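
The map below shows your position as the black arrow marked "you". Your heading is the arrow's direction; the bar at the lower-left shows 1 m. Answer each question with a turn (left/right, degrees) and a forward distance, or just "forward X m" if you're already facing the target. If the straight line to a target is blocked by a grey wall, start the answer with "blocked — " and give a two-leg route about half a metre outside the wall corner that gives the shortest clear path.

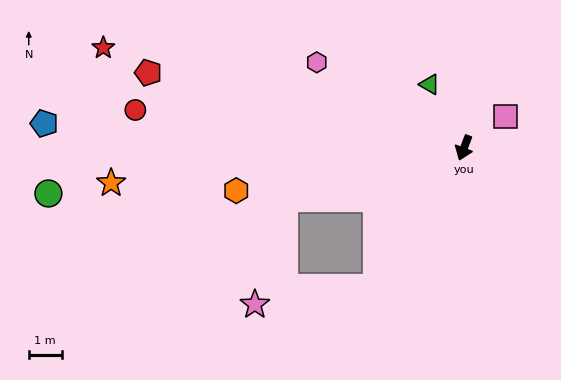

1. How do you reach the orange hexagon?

turn right 59°, forward 7.1 m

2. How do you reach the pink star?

blocked — turn right 11°, forward 5.0 m, then turn right 50°, forward 3.8 m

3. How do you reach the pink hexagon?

turn right 99°, forward 5.2 m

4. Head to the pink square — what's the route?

turn left 148°, forward 1.6 m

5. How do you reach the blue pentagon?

turn right 72°, forward 12.8 m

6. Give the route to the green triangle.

turn right 131°, forward 2.2 m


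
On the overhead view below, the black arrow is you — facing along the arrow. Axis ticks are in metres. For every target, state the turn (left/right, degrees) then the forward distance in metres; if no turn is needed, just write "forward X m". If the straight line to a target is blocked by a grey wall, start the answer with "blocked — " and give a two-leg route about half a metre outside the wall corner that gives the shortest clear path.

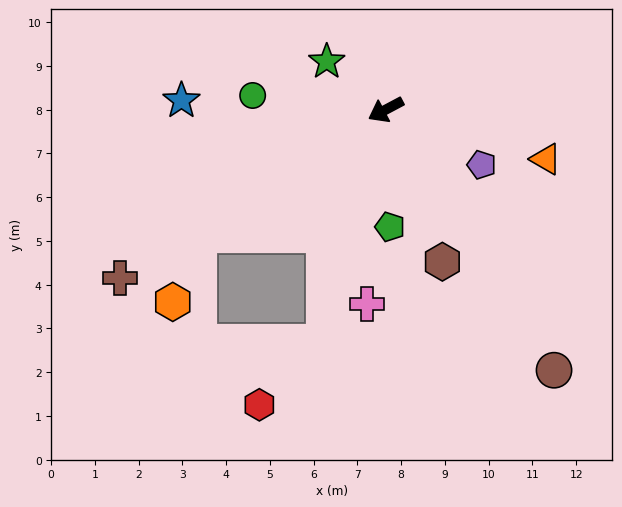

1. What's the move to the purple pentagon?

turn left 122°, forward 2.5 m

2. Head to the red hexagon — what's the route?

blocked — turn left 47°, forward 5.5 m, then turn right 31°, forward 2.1 m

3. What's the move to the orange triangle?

turn left 135°, forward 3.8 m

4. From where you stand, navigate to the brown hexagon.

turn left 82°, forward 3.7 m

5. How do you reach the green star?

turn right 67°, forward 1.7 m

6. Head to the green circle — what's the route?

turn right 34°, forward 3.1 m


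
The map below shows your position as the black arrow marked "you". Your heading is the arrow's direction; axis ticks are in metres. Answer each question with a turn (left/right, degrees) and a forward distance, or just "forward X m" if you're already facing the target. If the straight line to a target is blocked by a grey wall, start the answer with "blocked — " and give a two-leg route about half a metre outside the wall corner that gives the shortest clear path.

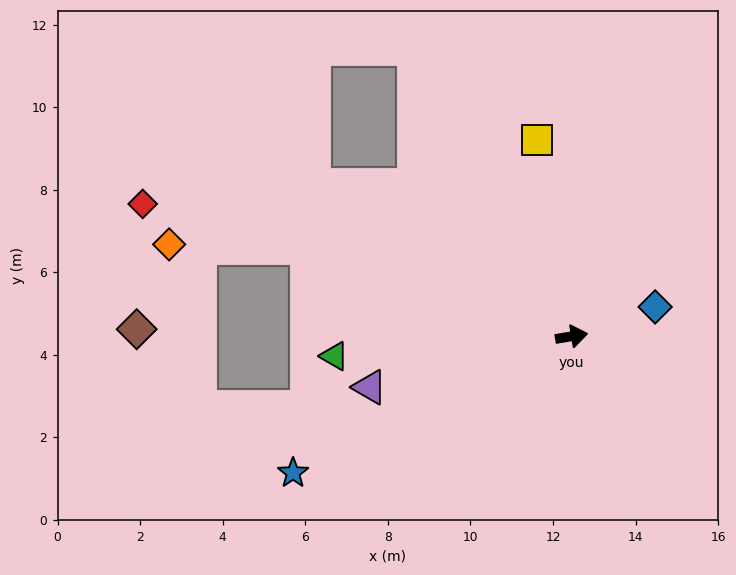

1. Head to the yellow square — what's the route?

turn left 90°, forward 4.8 m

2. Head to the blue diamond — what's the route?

turn left 10°, forward 2.1 m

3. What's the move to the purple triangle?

turn right 175°, forward 5.0 m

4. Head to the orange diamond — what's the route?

blocked — turn left 152°, forward 6.8 m, then turn left 17°, forward 3.4 m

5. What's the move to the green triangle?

turn left 175°, forward 5.8 m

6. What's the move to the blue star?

turn right 163°, forward 7.5 m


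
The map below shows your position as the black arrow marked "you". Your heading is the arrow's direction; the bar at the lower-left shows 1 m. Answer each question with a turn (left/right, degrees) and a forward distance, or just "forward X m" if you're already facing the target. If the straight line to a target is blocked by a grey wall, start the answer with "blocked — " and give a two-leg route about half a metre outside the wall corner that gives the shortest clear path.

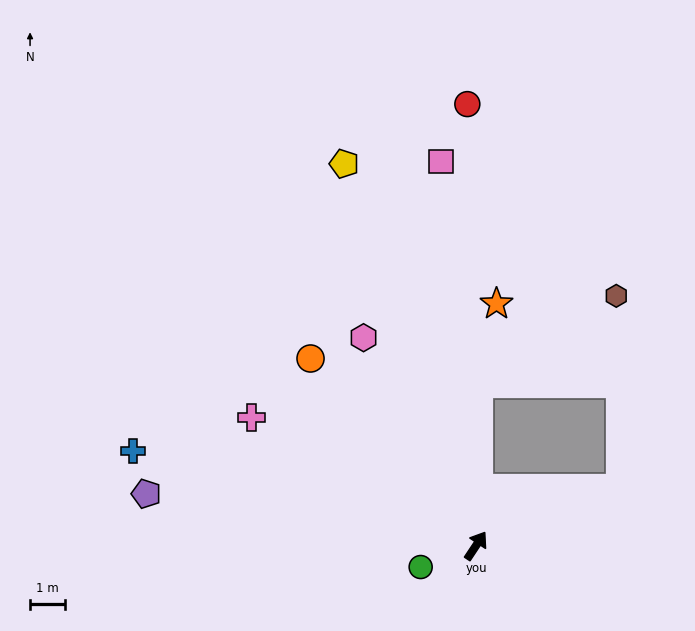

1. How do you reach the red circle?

turn left 35°, forward 12.8 m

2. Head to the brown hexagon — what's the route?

blocked — turn left 33°, forward 4.7 m, then turn right 57°, forward 4.7 m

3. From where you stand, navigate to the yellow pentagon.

turn left 53°, forward 11.7 m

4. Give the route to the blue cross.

turn left 108°, forward 10.3 m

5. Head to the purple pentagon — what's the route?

turn left 115°, forward 9.7 m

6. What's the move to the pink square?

turn left 39°, forward 11.2 m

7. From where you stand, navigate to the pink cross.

turn left 94°, forward 7.5 m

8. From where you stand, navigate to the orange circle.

turn left 75°, forward 7.2 m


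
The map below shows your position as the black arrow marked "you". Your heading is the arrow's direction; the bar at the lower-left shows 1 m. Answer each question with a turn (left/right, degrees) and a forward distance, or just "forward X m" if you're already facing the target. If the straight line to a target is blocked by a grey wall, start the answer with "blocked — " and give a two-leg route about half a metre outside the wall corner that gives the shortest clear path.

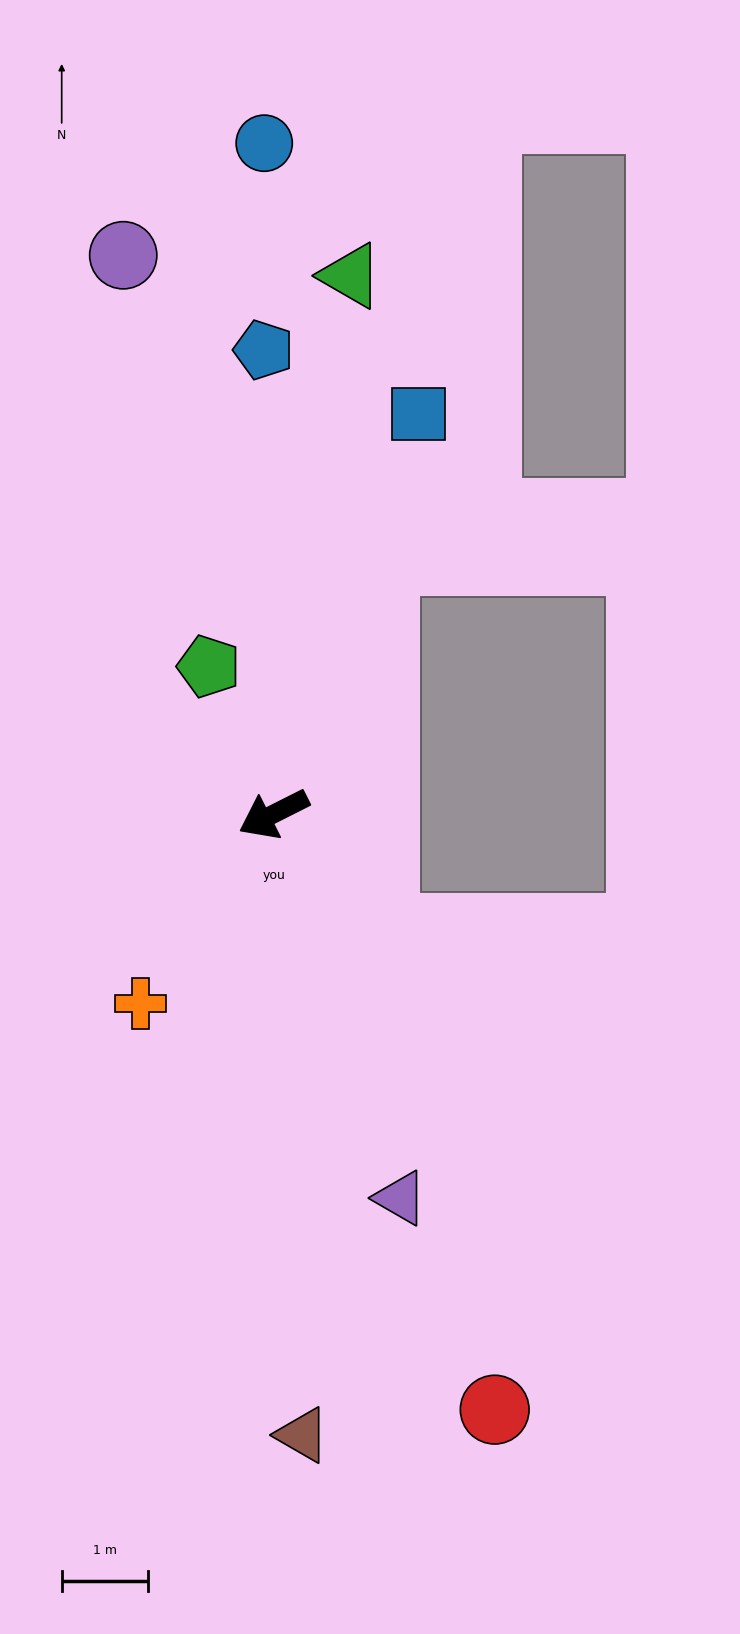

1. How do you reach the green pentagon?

turn right 93°, forward 1.9 m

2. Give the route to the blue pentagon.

turn right 116°, forward 5.4 m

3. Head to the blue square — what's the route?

turn right 137°, forward 4.9 m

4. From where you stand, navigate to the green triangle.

turn right 125°, forward 6.3 m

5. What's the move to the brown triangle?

turn left 66°, forward 7.2 m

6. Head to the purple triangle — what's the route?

turn left 82°, forward 4.7 m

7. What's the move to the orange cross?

turn left 28°, forward 2.7 m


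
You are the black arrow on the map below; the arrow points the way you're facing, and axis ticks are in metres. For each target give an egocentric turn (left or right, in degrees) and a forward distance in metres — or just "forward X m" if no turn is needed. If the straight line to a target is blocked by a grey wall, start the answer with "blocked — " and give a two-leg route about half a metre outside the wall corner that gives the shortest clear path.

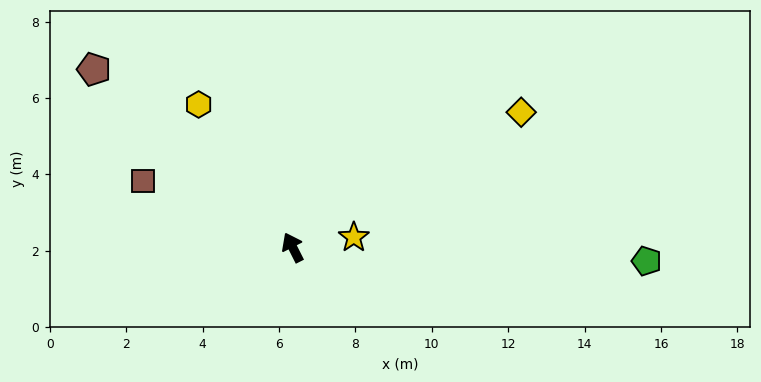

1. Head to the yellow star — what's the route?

turn right 107°, forward 1.6 m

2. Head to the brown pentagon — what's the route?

turn left 21°, forward 7.0 m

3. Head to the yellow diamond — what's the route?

turn right 86°, forward 6.9 m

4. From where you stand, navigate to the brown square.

turn left 39°, forward 4.3 m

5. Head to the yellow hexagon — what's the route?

turn left 7°, forward 4.5 m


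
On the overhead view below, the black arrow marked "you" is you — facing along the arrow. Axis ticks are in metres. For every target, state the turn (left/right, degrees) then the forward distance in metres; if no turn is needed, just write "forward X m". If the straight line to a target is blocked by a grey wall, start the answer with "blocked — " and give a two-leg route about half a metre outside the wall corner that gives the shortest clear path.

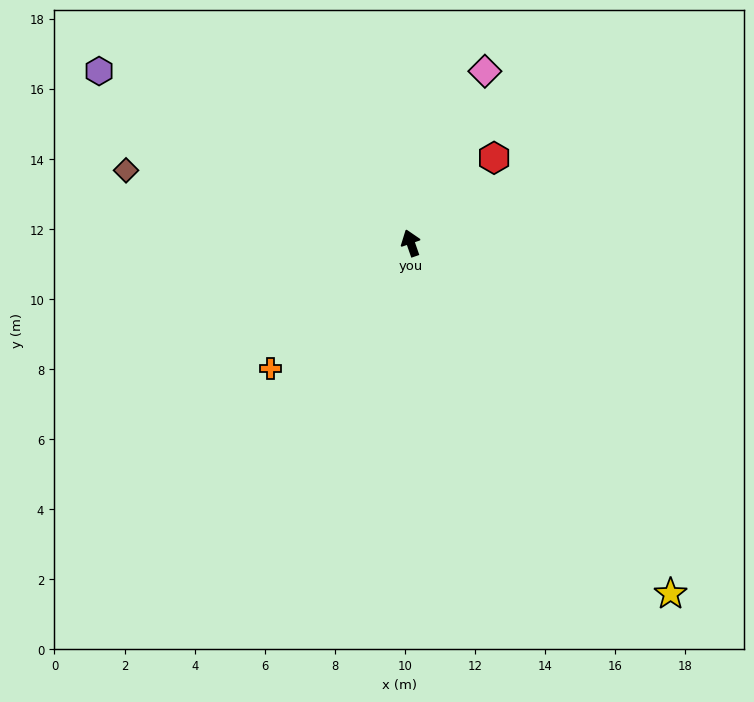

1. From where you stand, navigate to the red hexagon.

turn right 64°, forward 3.4 m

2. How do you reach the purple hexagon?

turn left 42°, forward 10.2 m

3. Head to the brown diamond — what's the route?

turn left 57°, forward 8.4 m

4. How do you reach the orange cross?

turn left 113°, forward 5.4 m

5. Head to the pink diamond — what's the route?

turn right 42°, forward 5.3 m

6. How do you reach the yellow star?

turn right 163°, forward 12.5 m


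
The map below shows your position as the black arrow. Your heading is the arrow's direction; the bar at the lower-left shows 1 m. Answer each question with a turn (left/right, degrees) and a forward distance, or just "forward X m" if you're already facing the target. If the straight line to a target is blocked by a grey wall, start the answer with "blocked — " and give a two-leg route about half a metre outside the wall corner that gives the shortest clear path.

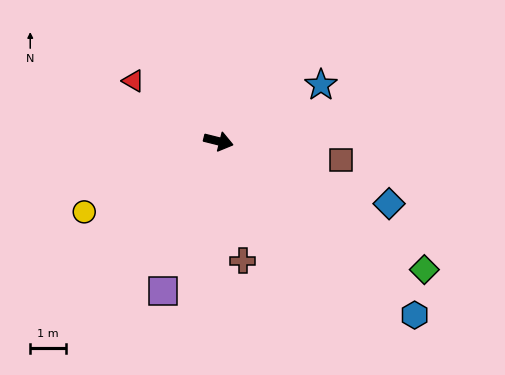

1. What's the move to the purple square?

turn right 96°, forward 4.5 m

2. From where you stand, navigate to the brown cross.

turn right 64°, forward 3.5 m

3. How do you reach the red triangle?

turn left 159°, forward 3.0 m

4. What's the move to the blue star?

turn left 43°, forward 3.3 m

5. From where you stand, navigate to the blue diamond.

turn right 6°, forward 5.1 m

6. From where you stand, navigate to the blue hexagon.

turn right 28°, forward 7.4 m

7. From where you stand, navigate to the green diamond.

turn right 18°, forward 6.9 m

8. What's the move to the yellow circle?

turn right 138°, forward 4.3 m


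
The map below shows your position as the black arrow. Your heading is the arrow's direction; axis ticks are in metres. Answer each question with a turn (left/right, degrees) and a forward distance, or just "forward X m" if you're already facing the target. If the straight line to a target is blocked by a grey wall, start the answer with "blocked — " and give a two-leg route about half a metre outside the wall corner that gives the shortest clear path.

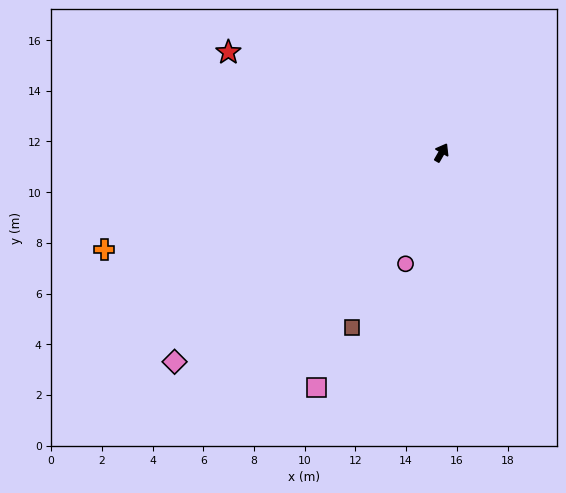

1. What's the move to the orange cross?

turn left 136°, forward 13.8 m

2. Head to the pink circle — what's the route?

turn right 168°, forward 4.6 m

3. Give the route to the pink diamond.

turn left 158°, forward 13.4 m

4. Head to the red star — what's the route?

turn left 95°, forward 9.3 m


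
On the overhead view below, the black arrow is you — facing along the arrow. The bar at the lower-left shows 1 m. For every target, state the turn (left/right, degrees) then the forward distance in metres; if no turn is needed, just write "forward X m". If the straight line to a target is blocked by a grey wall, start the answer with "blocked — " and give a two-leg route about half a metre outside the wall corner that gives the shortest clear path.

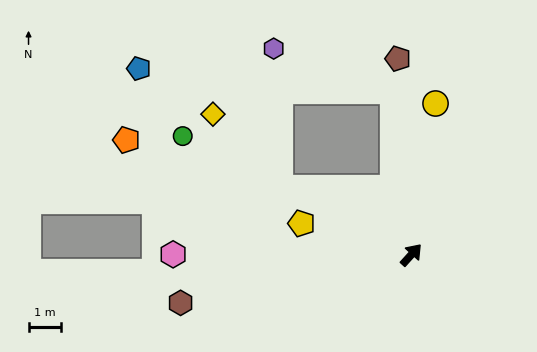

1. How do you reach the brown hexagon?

turn left 144°, forward 7.3 m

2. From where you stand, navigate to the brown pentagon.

turn left 46°, forward 6.1 m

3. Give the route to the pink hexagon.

turn left 132°, forward 7.3 m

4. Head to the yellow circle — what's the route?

turn left 33°, forward 4.7 m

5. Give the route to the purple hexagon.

blocked — turn left 106°, forward 4.6 m, then turn right 62°, forward 4.3 m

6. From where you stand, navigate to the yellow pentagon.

turn left 116°, forward 3.5 m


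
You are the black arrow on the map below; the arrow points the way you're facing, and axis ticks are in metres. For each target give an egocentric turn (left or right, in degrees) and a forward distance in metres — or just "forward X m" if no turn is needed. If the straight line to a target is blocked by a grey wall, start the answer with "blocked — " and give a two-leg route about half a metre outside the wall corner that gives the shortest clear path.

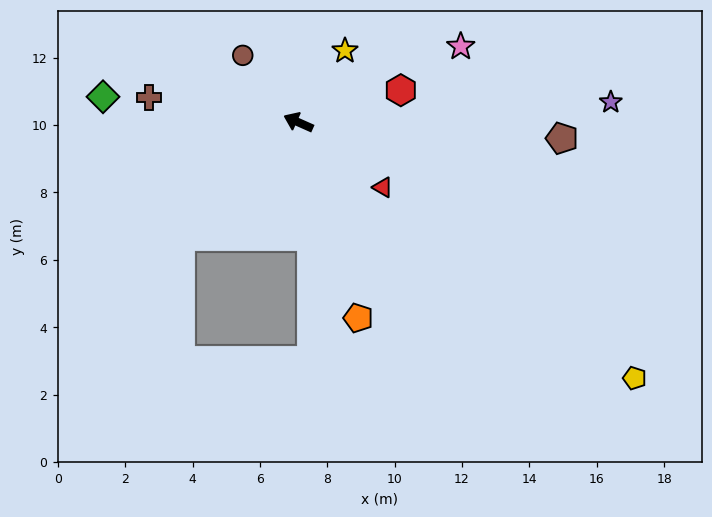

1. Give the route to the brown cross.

turn left 15°, forward 4.5 m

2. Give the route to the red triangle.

turn left 166°, forward 3.2 m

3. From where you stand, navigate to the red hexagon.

turn right 139°, forward 3.2 m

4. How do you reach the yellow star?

turn right 99°, forward 2.5 m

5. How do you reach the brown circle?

turn right 26°, forward 2.6 m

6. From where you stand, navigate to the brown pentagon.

turn right 160°, forward 7.8 m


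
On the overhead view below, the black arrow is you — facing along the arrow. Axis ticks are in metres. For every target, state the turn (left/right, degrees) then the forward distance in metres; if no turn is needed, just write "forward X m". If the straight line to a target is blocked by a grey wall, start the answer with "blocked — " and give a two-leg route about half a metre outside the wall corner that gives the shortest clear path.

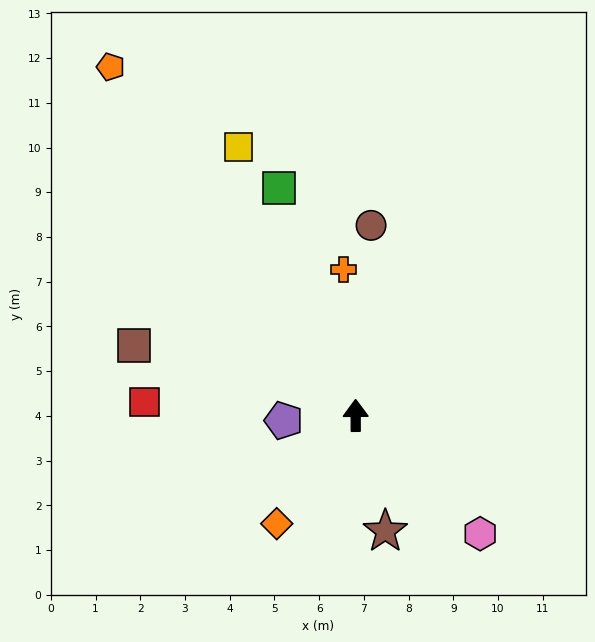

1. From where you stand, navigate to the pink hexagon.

turn right 134°, forward 3.8 m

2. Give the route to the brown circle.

turn right 5°, forward 4.3 m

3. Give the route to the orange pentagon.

turn left 35°, forward 9.5 m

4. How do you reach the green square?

turn left 18°, forward 5.4 m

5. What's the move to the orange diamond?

turn left 144°, forward 3.0 m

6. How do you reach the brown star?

turn right 166°, forward 2.7 m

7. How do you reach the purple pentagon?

turn left 94°, forward 1.6 m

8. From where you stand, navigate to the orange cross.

turn left 4°, forward 3.3 m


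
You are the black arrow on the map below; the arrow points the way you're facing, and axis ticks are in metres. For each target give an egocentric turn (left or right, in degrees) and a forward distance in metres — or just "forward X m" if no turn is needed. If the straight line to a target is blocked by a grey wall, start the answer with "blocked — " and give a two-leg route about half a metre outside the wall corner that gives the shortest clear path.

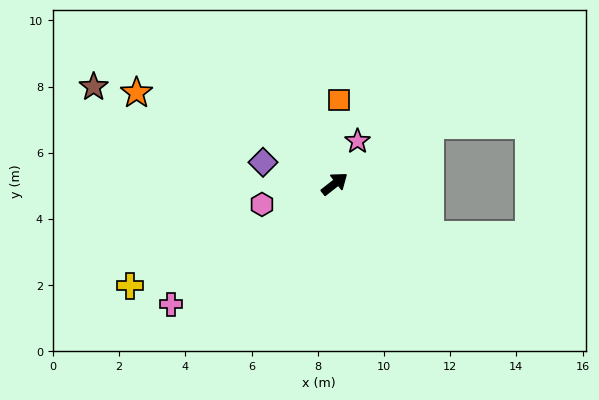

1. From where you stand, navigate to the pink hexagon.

turn left 158°, forward 2.3 m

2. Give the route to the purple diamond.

turn left 125°, forward 2.3 m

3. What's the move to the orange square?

turn left 49°, forward 2.5 m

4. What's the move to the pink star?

turn left 24°, forward 1.5 m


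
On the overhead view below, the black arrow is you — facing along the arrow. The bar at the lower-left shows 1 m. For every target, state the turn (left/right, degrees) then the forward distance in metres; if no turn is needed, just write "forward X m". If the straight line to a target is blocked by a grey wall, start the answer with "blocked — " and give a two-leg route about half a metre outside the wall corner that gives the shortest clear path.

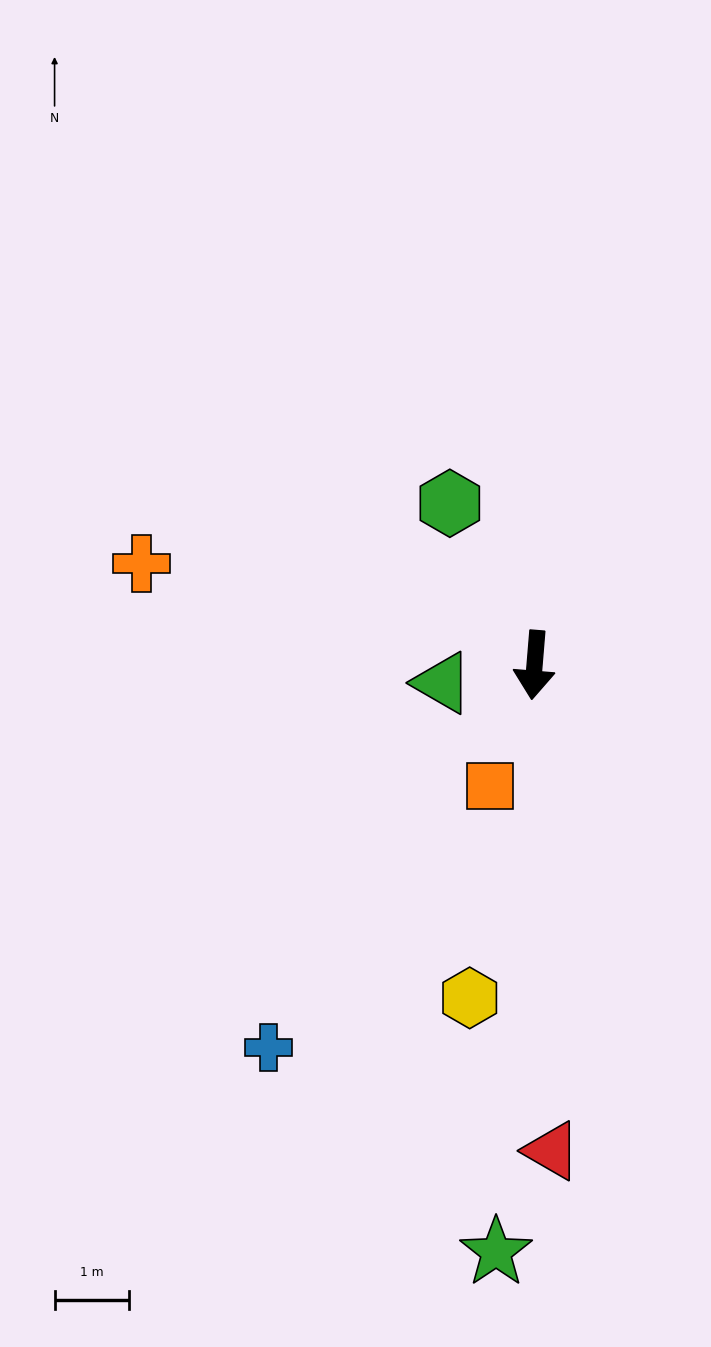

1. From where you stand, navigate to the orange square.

turn right 15°, forward 1.7 m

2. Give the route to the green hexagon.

turn right 148°, forward 2.4 m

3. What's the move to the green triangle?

turn right 74°, forward 1.3 m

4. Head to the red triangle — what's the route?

turn left 7°, forward 6.5 m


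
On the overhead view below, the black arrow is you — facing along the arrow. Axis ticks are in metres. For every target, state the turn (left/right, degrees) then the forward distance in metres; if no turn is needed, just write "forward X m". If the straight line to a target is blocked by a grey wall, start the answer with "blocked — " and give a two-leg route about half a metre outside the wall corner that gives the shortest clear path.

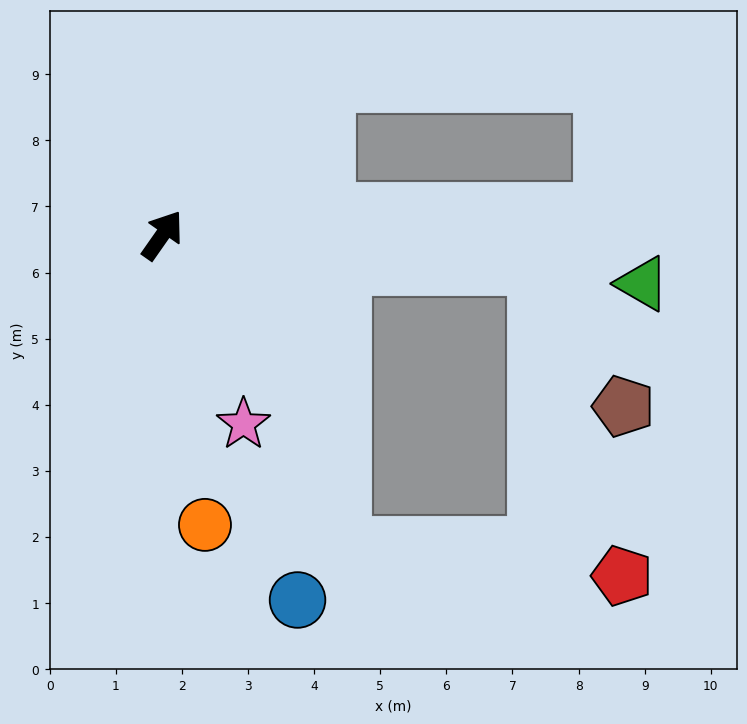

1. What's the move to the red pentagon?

blocked — turn right 60°, forward 5.7 m, then turn right 69°, forward 4.8 m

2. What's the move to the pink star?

turn right 122°, forward 3.1 m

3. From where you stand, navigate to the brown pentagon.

blocked — turn right 60°, forward 5.7 m, then turn right 53°, forward 2.5 m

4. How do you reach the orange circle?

turn right 137°, forward 4.4 m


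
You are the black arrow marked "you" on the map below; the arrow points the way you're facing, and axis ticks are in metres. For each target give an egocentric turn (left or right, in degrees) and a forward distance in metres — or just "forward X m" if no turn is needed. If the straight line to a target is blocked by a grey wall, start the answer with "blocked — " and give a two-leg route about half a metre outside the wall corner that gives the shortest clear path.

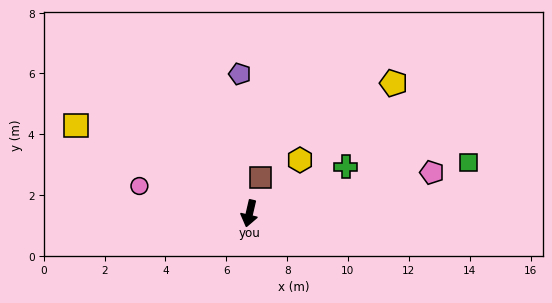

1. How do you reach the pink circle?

turn right 91°, forward 3.7 m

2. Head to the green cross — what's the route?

turn left 129°, forward 3.5 m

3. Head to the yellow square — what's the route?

turn right 104°, forward 6.4 m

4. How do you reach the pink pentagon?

turn left 116°, forward 6.1 m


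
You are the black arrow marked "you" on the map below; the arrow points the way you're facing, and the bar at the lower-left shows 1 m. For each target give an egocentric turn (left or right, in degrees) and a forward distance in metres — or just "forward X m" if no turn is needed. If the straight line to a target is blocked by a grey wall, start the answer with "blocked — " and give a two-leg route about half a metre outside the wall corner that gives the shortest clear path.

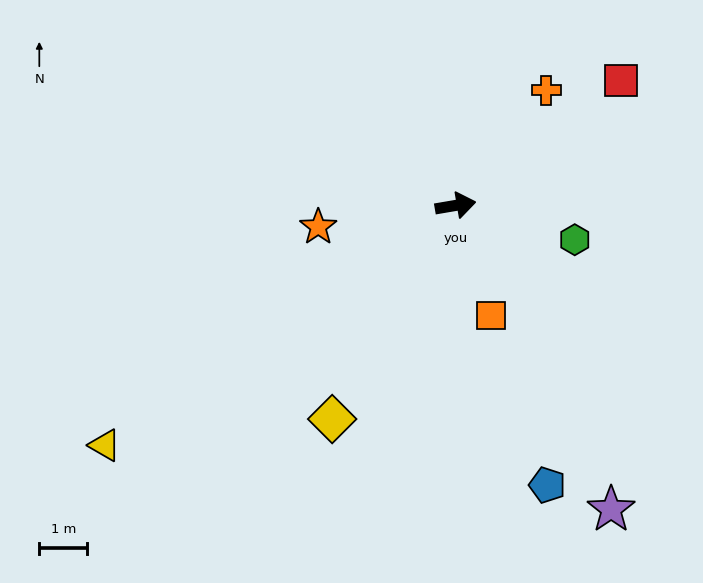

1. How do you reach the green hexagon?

turn right 26°, forward 2.6 m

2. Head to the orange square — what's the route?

turn right 82°, forward 2.4 m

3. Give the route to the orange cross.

turn left 42°, forward 3.0 m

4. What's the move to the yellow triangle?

turn right 155°, forward 8.8 m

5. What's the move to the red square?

turn left 27°, forward 4.3 m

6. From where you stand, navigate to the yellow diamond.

turn right 130°, forward 5.1 m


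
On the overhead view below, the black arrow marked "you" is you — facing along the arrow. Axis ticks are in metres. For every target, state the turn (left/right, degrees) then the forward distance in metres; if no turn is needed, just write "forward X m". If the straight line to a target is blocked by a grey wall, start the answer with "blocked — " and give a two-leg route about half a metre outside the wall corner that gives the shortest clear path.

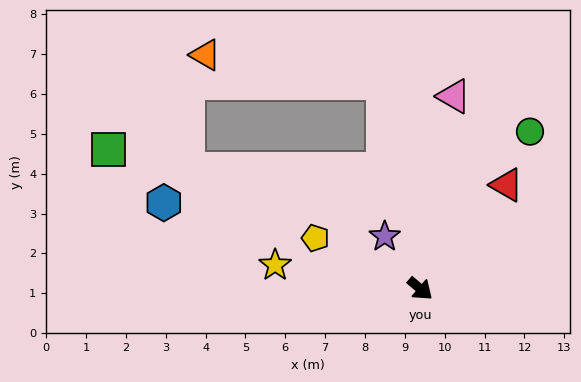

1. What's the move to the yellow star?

turn right 149°, forward 3.7 m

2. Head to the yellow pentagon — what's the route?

turn right 165°, forward 2.9 m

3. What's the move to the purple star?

turn left 165°, forward 1.6 m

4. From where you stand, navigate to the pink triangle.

turn left 121°, forward 4.9 m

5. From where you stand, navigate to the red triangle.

turn left 91°, forward 3.4 m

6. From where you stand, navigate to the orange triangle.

blocked — turn left 141°, forward 5.3 m, then turn left 70°, forward 4.5 m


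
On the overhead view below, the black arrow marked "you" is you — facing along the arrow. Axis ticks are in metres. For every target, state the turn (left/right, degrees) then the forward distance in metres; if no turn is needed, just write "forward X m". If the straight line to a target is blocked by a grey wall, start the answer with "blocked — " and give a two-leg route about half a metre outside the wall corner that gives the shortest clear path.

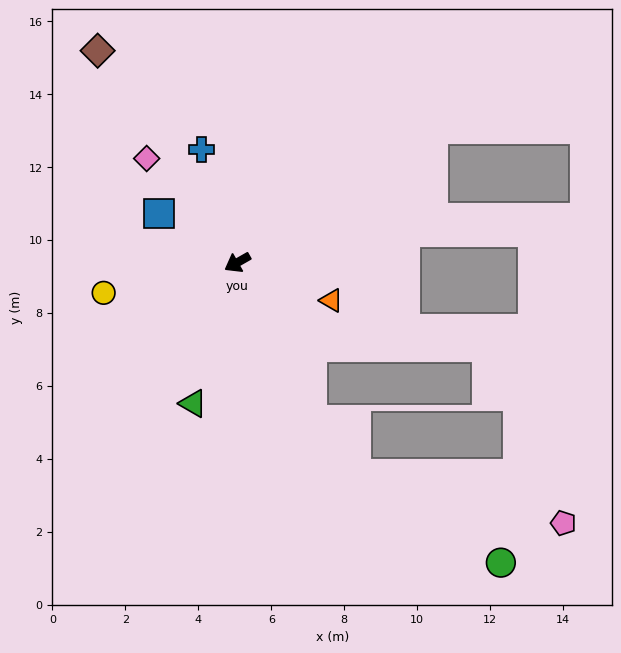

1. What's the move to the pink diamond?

turn right 79°, forward 3.8 m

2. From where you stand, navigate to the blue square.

turn right 62°, forward 2.5 m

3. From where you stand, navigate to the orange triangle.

turn left 128°, forward 2.8 m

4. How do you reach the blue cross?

turn right 102°, forward 3.3 m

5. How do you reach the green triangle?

turn left 43°, forward 4.1 m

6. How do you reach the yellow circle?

turn right 17°, forward 3.8 m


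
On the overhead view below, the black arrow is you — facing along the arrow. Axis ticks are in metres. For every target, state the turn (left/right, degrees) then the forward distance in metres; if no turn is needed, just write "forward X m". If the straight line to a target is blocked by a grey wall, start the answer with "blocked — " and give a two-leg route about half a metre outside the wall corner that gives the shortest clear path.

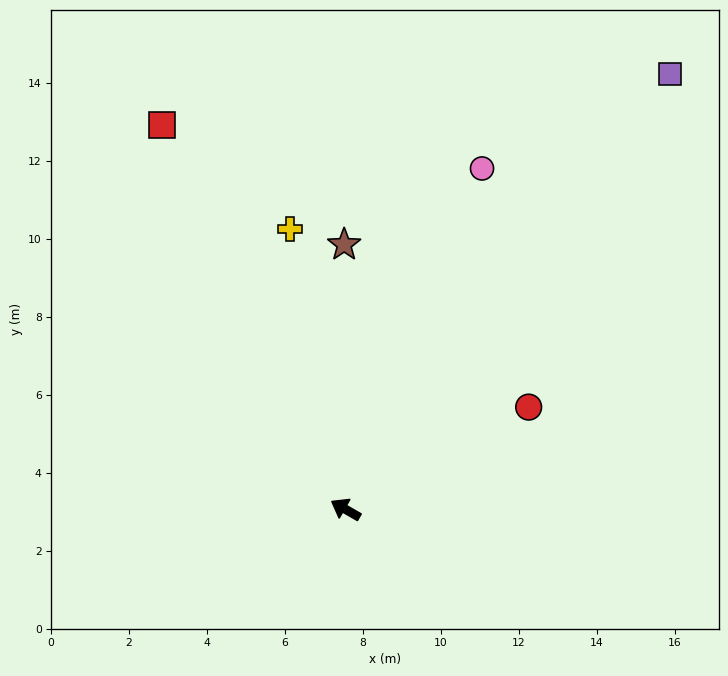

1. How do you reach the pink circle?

turn right 82°, forward 9.4 m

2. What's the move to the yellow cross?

turn right 49°, forward 7.3 m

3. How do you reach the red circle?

turn right 121°, forward 5.4 m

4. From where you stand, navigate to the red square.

turn right 35°, forward 10.9 m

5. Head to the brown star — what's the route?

turn right 60°, forward 6.8 m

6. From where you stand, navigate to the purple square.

turn right 97°, forward 13.9 m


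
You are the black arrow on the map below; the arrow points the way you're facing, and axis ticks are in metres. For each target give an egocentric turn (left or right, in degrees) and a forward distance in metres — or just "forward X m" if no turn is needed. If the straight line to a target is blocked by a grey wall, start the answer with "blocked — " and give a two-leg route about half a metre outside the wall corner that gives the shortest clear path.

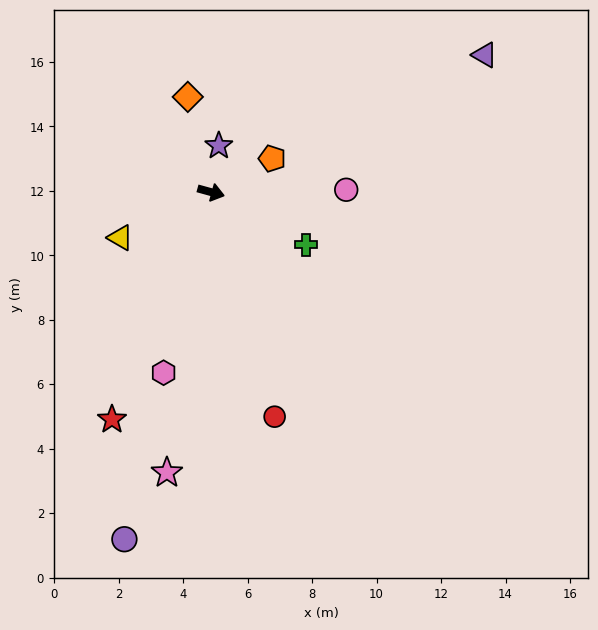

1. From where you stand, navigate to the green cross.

turn right 14°, forward 3.4 m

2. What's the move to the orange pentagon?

turn left 44°, forward 2.2 m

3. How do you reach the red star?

turn right 98°, forward 7.7 m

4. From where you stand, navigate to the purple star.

turn left 96°, forward 1.5 m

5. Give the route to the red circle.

turn right 59°, forward 7.2 m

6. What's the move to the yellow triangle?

turn right 138°, forward 3.2 m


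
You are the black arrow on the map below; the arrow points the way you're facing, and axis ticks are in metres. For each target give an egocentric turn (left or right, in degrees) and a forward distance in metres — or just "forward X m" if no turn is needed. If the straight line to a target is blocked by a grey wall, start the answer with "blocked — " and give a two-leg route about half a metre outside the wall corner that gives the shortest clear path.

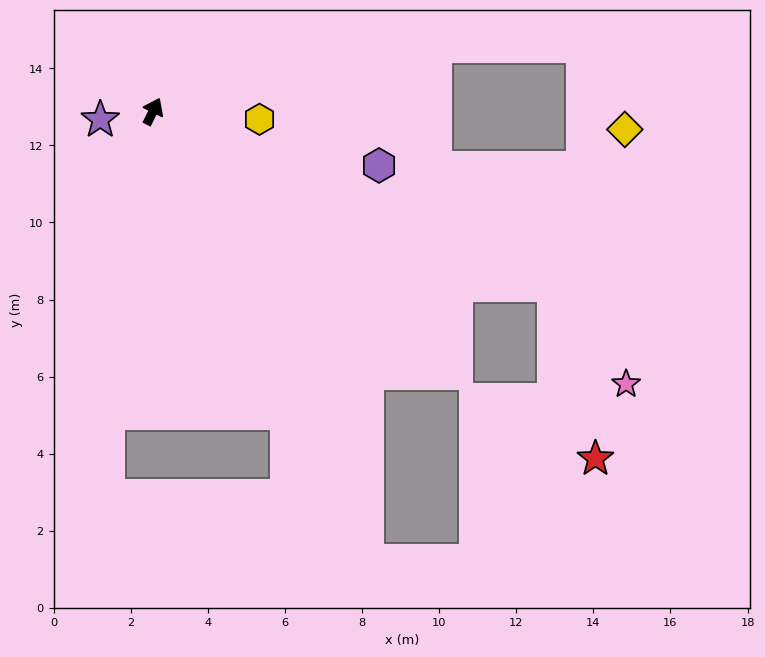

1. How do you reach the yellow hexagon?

turn right 68°, forward 2.8 m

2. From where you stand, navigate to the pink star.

blocked — turn right 87°, forward 11.3 m, then turn right 30°, forward 3.2 m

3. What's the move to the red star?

blocked — turn right 87°, forward 11.3 m, then turn right 53°, forward 4.6 m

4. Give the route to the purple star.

turn left 125°, forward 1.4 m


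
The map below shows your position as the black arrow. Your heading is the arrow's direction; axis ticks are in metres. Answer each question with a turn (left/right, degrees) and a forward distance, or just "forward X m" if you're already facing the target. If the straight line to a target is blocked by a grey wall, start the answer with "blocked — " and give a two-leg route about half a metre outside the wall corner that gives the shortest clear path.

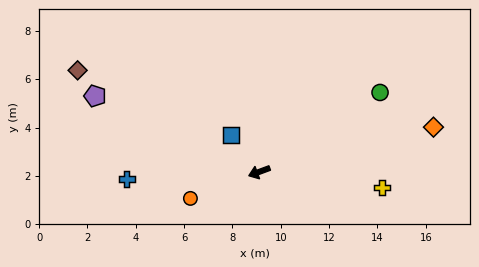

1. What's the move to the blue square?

turn right 73°, forward 1.9 m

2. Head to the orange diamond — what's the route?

turn left 174°, forward 7.4 m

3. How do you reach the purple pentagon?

turn right 45°, forward 7.5 m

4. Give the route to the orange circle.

forward 3.1 m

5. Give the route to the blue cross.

turn right 17°, forward 5.5 m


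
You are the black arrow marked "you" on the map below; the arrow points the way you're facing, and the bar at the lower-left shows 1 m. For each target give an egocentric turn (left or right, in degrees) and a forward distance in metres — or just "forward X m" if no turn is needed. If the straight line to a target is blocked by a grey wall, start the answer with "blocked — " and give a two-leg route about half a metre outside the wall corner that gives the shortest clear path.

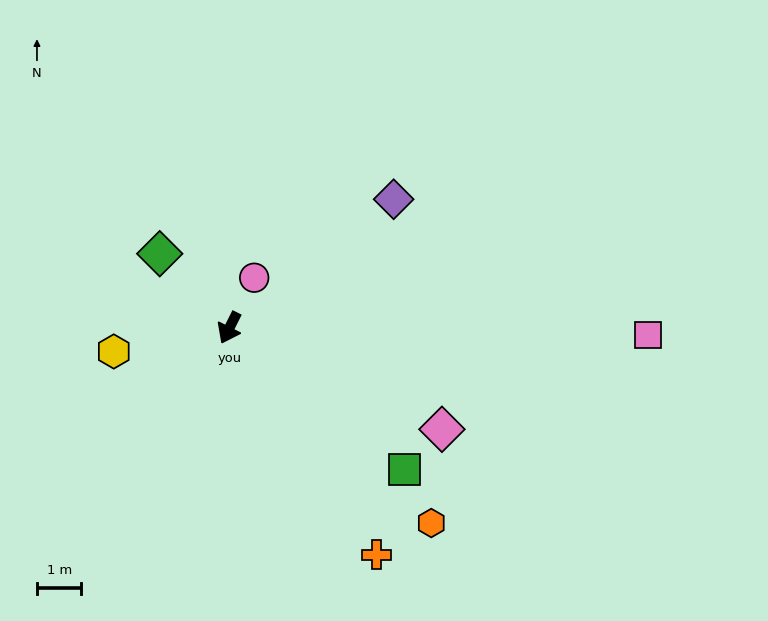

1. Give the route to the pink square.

turn left 116°, forward 9.4 m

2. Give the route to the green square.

turn left 78°, forward 5.1 m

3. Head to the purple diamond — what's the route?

turn left 155°, forward 4.7 m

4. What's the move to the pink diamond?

turn left 91°, forward 5.3 m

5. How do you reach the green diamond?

turn right 110°, forward 2.3 m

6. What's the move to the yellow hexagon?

turn right 52°, forward 2.7 m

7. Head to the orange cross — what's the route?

turn left 60°, forward 6.1 m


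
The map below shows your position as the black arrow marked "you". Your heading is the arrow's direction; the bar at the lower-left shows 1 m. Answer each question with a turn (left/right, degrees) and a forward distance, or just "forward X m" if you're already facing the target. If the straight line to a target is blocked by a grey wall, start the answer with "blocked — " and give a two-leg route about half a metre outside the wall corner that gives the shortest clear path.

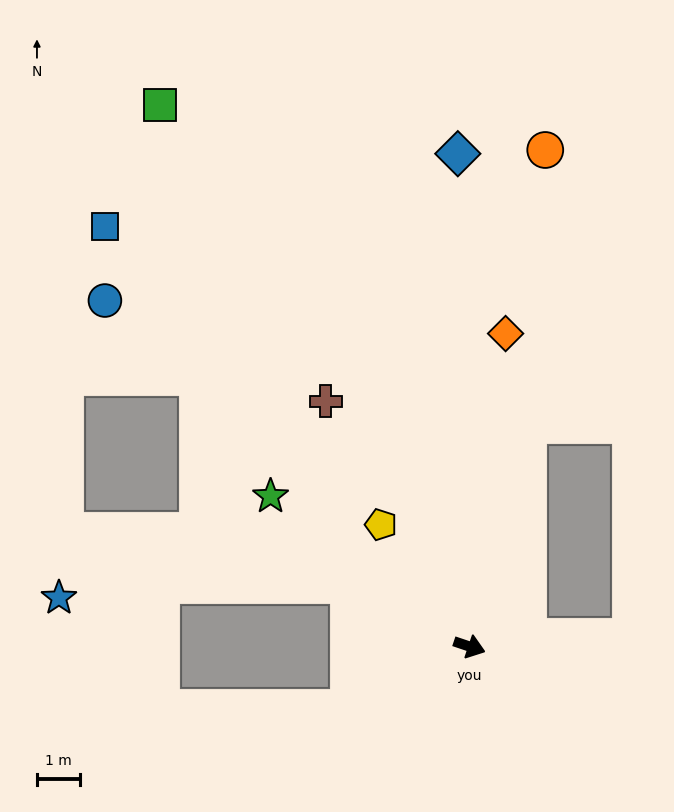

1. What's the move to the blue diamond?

turn left 110°, forward 11.4 m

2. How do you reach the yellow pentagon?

turn left 145°, forward 3.5 m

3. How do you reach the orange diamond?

turn left 102°, forward 7.3 m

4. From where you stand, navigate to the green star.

turn left 162°, forward 5.8 m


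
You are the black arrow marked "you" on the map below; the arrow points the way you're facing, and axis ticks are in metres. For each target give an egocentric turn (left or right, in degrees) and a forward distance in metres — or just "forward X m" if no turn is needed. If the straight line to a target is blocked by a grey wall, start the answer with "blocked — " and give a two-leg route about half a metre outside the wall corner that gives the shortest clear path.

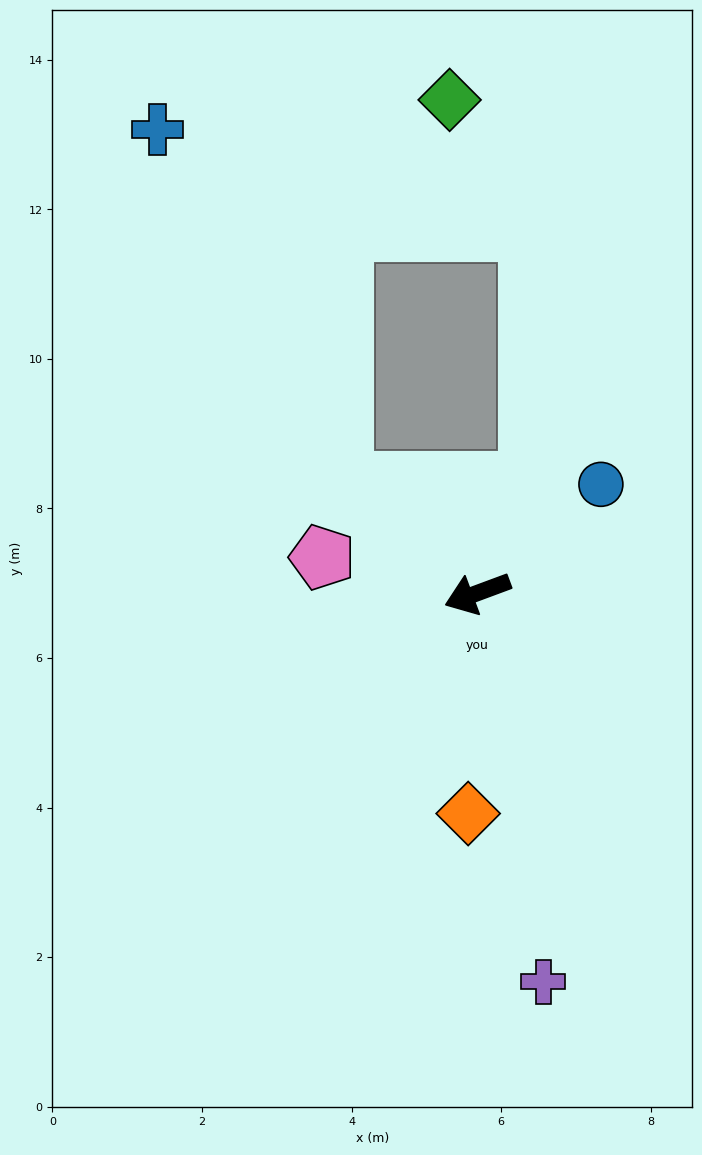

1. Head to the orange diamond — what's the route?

turn left 67°, forward 3.0 m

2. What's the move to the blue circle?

turn right 159°, forward 2.2 m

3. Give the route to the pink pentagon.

turn right 33°, forward 2.1 m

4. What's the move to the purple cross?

turn left 79°, forward 5.3 m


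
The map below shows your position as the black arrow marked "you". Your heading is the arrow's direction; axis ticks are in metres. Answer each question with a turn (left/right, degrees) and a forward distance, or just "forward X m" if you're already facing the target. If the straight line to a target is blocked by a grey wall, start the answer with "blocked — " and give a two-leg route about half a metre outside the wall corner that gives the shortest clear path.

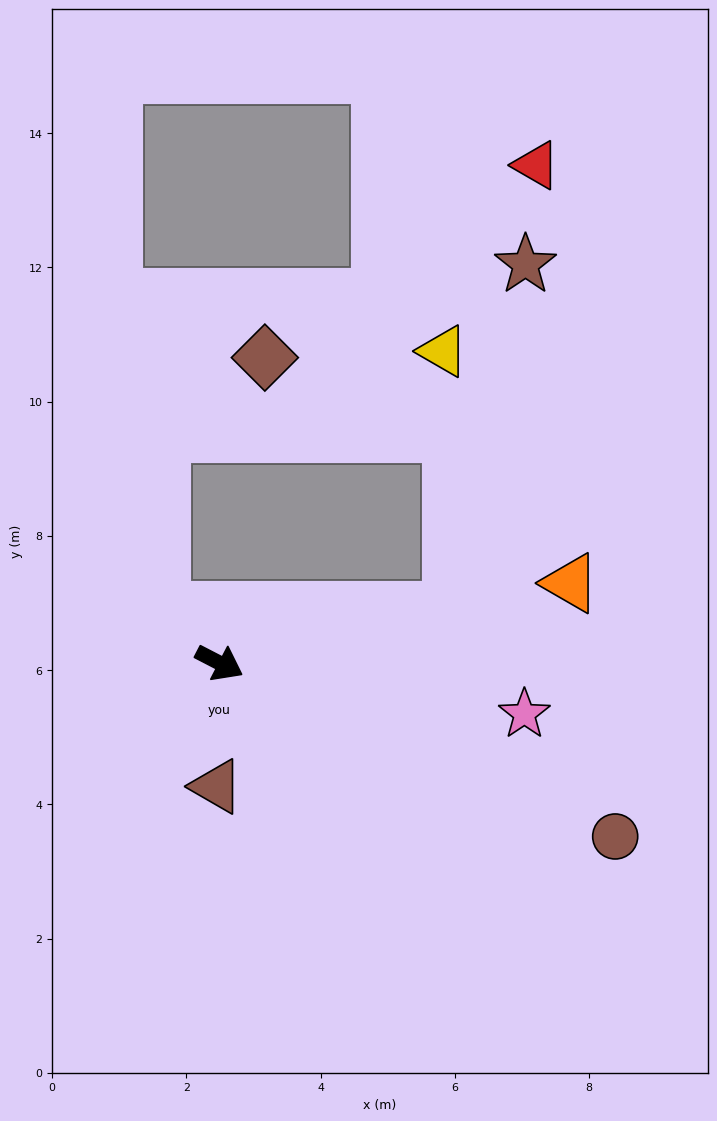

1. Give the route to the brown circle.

turn left 4°, forward 6.4 m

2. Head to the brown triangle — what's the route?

turn right 64°, forward 1.8 m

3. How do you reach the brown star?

blocked — turn left 40°, forward 3.5 m, then turn left 65°, forward 5.3 m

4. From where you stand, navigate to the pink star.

turn left 18°, forward 4.6 m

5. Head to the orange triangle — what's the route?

turn left 40°, forward 5.4 m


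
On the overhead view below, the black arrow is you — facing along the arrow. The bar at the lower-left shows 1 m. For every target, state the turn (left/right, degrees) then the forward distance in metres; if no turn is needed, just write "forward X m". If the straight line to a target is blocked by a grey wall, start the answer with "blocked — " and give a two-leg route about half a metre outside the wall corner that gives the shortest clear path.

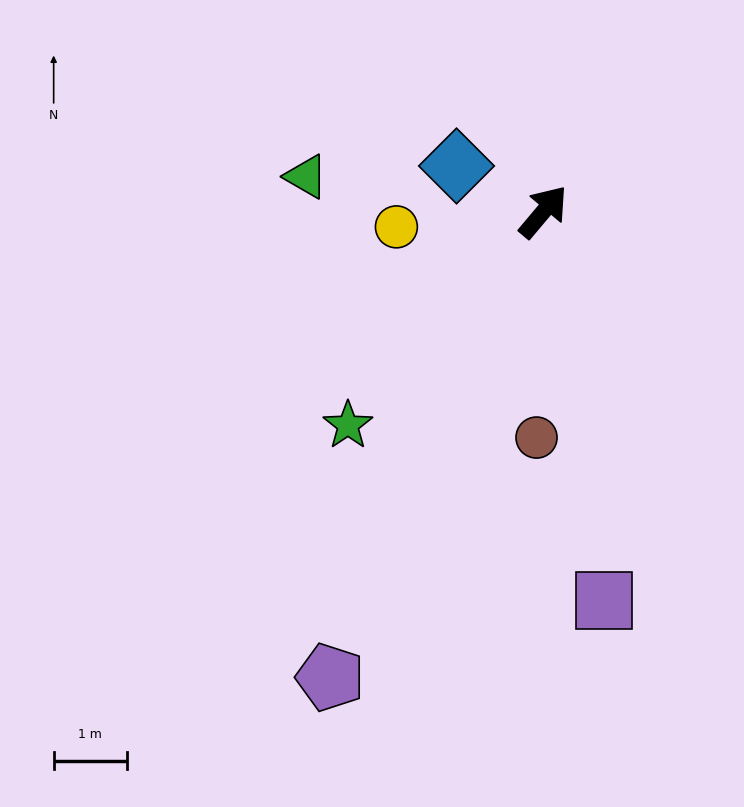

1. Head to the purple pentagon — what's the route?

turn right 164°, forward 7.0 m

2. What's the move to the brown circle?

turn right 142°, forward 3.1 m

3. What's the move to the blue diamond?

turn left 102°, forward 1.3 m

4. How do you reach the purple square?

turn right 131°, forward 5.4 m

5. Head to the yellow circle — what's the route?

turn left 136°, forward 2.0 m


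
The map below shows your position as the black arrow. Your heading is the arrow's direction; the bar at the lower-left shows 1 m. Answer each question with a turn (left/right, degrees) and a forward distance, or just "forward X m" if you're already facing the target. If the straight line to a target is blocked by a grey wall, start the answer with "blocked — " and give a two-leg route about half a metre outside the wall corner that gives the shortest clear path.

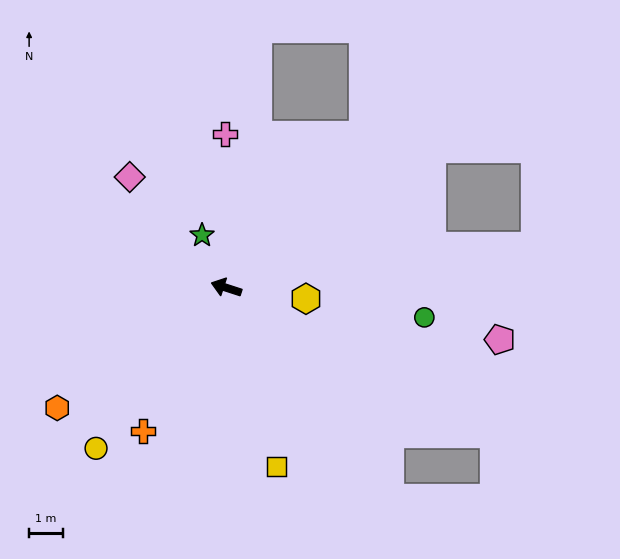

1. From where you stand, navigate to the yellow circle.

turn left 69°, forward 6.1 m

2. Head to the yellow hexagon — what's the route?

turn right 170°, forward 2.4 m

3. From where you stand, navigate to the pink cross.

turn right 72°, forward 4.6 m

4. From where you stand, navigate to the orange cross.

turn left 78°, forward 4.9 m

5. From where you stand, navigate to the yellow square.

turn left 124°, forward 5.5 m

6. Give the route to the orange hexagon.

turn left 53°, forward 6.1 m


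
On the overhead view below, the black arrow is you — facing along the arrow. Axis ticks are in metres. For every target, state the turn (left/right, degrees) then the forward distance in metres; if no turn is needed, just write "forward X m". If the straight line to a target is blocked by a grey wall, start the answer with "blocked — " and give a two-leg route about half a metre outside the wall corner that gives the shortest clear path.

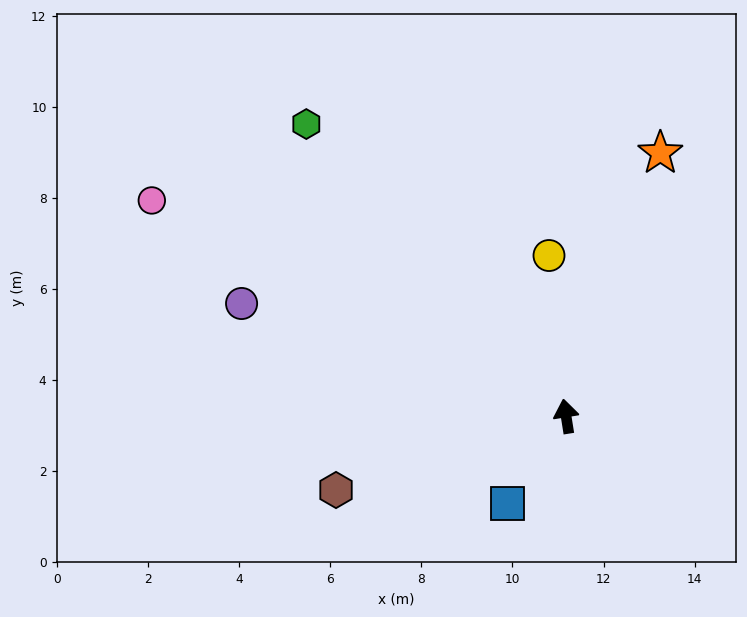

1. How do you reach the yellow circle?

turn right 3°, forward 3.5 m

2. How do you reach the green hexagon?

turn left 33°, forward 8.6 m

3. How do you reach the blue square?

turn left 137°, forward 2.3 m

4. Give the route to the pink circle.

turn left 53°, forward 10.3 m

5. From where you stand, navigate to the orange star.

turn right 29°, forward 6.1 m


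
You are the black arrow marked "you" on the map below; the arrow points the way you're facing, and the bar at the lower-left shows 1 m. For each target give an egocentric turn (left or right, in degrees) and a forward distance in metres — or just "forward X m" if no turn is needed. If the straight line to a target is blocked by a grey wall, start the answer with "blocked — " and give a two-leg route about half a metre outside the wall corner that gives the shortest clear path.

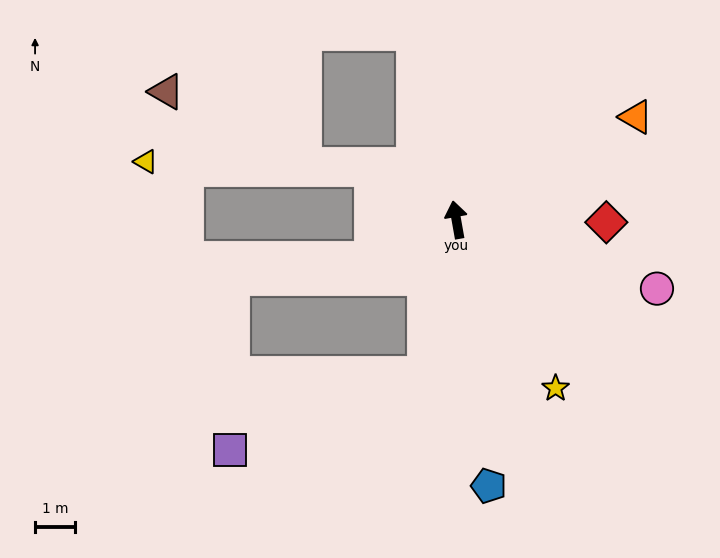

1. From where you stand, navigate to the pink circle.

turn right 119°, forward 5.3 m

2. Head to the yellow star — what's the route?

turn right 160°, forward 4.9 m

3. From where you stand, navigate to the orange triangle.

turn right 70°, forward 5.2 m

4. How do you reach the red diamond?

turn right 101°, forward 3.7 m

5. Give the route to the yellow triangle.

blocked — turn left 50°, forward 2.5 m, then turn left 28°, forward 5.6 m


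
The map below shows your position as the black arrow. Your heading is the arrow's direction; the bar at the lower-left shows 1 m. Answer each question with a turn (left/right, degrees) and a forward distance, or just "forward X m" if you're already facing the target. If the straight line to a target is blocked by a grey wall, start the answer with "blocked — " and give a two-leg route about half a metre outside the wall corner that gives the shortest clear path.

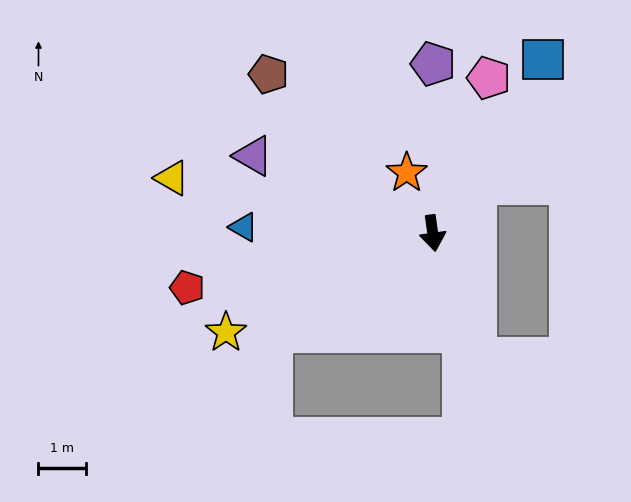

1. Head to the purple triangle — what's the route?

turn right 121°, forward 4.1 m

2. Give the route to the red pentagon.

turn right 85°, forward 5.3 m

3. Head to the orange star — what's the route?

turn right 165°, forward 1.4 m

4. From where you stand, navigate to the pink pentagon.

turn left 152°, forward 3.5 m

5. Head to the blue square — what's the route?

turn left 140°, forward 4.3 m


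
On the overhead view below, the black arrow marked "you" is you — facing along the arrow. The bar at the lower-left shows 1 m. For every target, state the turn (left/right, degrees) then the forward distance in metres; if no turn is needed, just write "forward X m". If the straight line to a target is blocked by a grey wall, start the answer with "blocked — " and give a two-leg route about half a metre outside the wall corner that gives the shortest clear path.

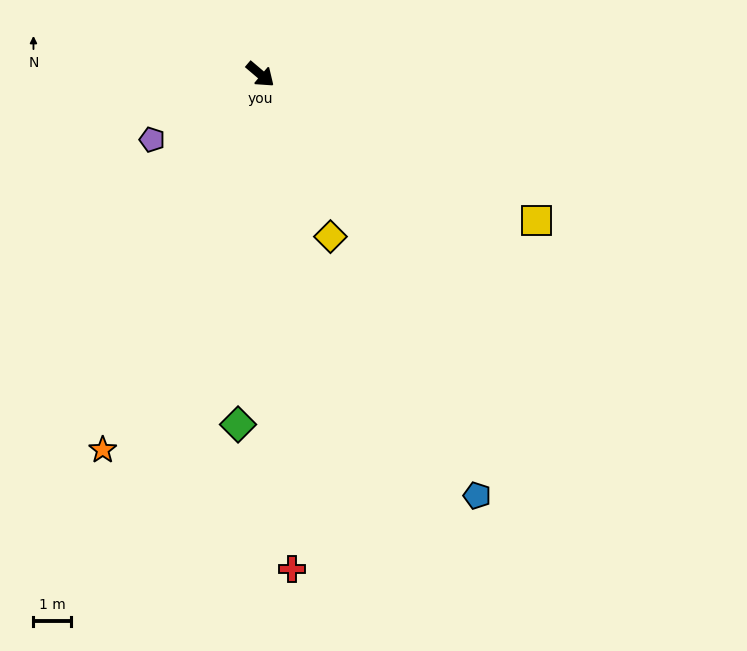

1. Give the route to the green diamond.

turn right 53°, forward 9.4 m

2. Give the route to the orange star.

turn right 72°, forward 10.9 m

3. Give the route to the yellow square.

turn left 12°, forward 8.4 m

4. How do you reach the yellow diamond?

turn right 26°, forward 4.7 m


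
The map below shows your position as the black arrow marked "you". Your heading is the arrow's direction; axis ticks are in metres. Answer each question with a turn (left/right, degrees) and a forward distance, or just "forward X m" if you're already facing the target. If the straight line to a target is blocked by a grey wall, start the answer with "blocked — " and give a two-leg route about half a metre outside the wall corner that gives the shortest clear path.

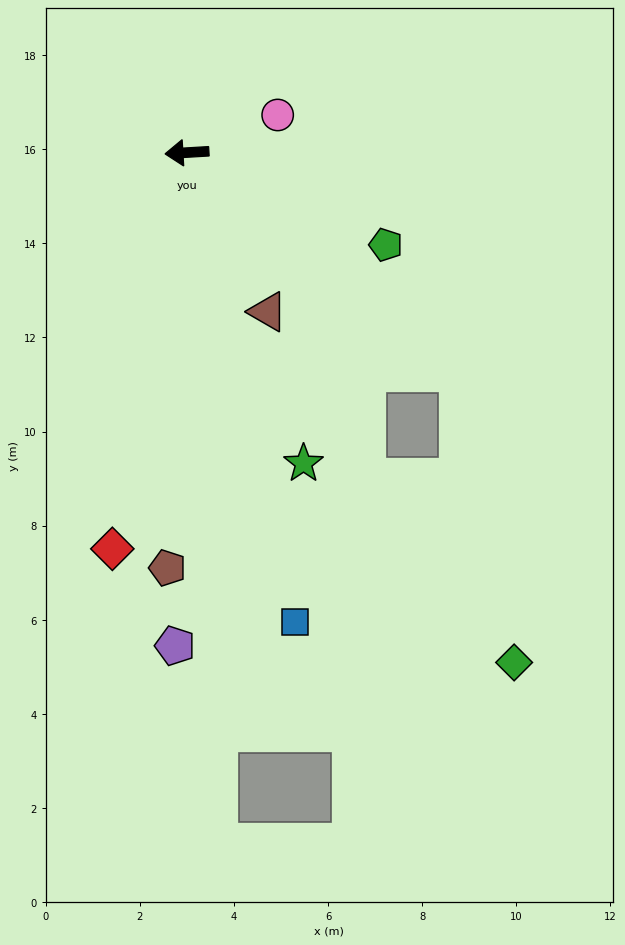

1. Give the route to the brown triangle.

turn left 114°, forward 3.8 m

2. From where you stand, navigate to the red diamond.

turn left 76°, forward 8.6 m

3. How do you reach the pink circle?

turn right 161°, forward 2.1 m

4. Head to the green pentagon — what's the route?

turn left 152°, forward 4.7 m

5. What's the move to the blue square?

turn left 100°, forward 10.2 m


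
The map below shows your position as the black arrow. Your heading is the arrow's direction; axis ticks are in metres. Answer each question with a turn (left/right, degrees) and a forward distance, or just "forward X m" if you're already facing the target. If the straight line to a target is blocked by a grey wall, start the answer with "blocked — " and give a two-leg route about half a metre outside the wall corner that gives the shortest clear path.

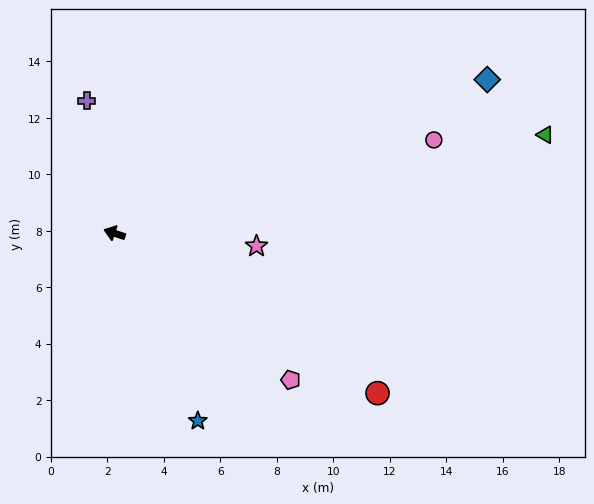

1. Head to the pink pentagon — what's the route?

turn left 159°, forward 8.1 m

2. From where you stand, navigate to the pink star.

turn right 167°, forward 5.0 m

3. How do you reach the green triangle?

turn right 149°, forward 15.6 m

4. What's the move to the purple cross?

turn right 60°, forward 4.8 m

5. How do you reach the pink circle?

turn right 145°, forward 11.8 m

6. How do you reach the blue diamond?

turn right 139°, forward 14.3 m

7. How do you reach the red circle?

turn left 167°, forward 10.9 m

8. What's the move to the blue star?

turn left 132°, forward 7.3 m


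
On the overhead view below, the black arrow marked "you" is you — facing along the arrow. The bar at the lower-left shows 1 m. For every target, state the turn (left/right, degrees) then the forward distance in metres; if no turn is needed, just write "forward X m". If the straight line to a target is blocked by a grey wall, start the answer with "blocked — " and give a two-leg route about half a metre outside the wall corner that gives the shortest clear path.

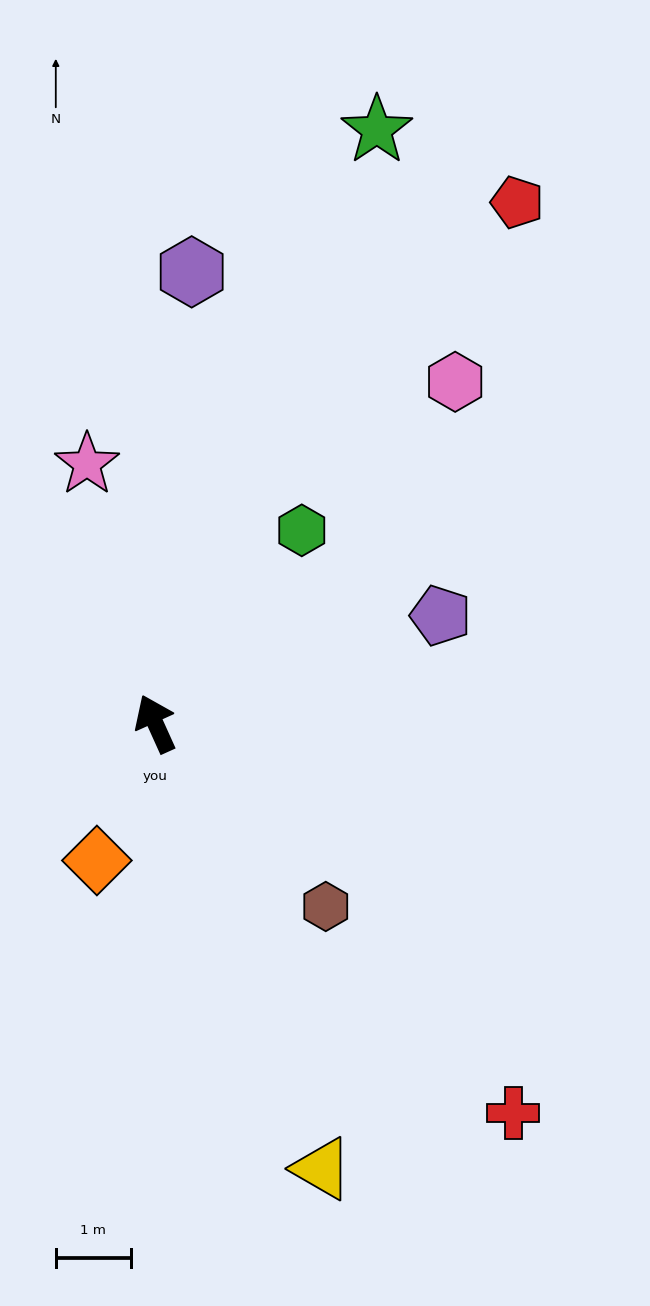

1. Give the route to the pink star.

turn right 10°, forward 3.6 m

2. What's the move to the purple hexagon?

turn right 29°, forward 6.0 m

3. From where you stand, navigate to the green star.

turn right 45°, forward 8.4 m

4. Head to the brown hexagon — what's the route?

turn right 161°, forward 3.3 m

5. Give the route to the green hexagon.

turn right 61°, forward 3.2 m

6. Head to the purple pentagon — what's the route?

turn right 94°, forward 4.1 m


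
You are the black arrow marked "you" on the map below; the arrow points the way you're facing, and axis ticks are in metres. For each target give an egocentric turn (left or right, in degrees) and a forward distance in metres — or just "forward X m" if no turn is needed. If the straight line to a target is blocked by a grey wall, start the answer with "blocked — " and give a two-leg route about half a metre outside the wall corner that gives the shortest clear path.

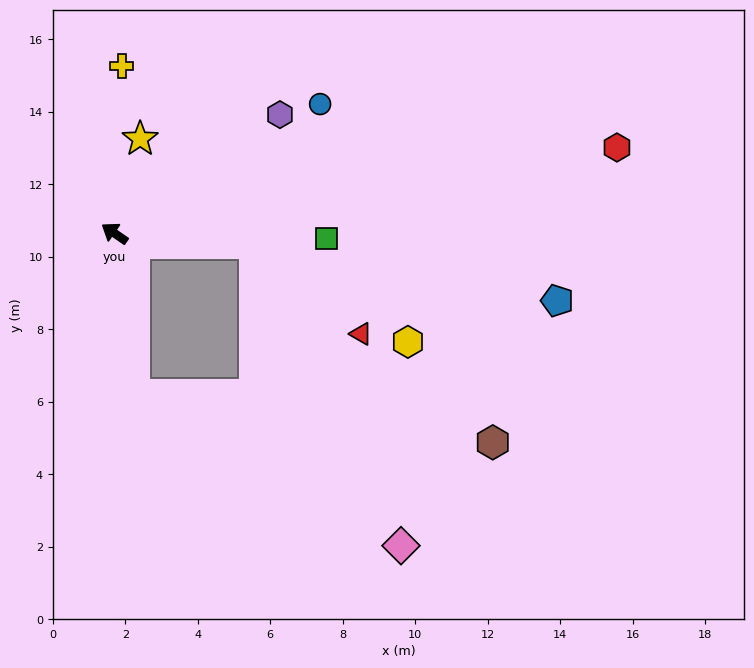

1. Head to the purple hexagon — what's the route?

turn right 110°, forward 5.6 m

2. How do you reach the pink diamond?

blocked — turn left 132°, forward 4.5 m, then turn left 53°, forward 8.5 m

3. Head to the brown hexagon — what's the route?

blocked — turn left 132°, forward 4.5 m, then turn left 75°, forward 10.0 m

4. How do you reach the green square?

turn right 147°, forward 5.8 m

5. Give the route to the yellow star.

turn right 71°, forward 2.7 m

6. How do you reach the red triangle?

blocked — turn right 150°, forward 3.9 m, then turn right 36°, forward 3.9 m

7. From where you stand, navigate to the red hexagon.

turn right 136°, forward 14.1 m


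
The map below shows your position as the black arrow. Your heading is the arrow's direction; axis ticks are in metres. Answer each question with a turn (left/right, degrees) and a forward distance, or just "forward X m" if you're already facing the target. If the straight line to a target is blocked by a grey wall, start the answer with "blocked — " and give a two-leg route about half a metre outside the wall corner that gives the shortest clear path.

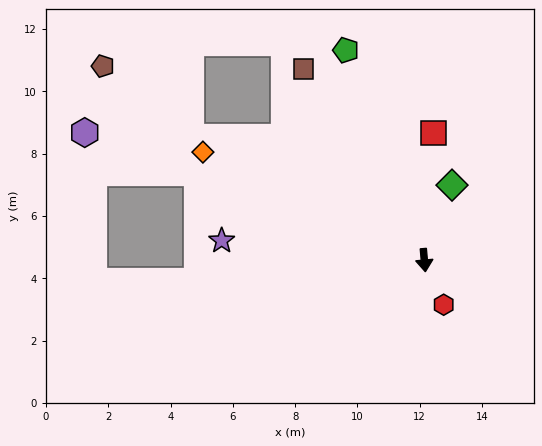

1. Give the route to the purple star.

turn right 101°, forward 6.5 m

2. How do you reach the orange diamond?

turn right 121°, forward 7.9 m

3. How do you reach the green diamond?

turn left 155°, forward 2.6 m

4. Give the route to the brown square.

turn right 153°, forward 7.3 m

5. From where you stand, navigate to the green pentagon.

turn right 165°, forward 7.2 m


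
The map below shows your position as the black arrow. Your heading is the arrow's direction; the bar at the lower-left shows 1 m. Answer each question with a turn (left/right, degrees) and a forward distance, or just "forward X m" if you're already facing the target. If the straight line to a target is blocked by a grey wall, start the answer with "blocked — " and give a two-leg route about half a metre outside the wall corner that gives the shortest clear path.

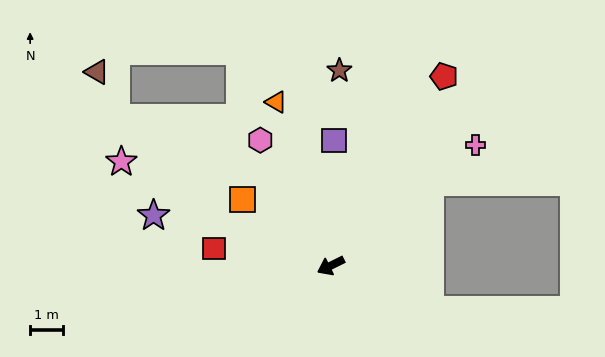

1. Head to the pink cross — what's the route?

turn right 167°, forward 5.7 m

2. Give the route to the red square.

turn right 35°, forward 3.6 m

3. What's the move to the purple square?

turn right 118°, forward 3.8 m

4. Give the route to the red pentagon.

turn right 147°, forward 6.7 m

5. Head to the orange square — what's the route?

turn right 63°, forward 3.3 m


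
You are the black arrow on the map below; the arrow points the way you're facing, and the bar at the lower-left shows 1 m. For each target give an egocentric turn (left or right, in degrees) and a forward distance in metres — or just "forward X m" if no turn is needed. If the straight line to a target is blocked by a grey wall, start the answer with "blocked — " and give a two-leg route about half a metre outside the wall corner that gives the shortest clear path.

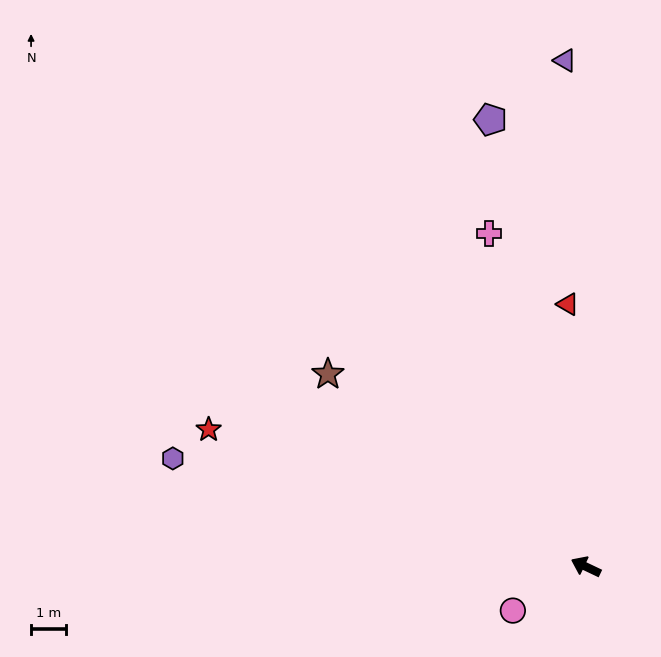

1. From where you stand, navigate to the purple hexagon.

turn left 11°, forward 12.4 m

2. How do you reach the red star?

turn left 5°, forward 11.6 m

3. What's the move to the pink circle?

turn left 56°, forward 2.5 m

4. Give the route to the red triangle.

turn right 61°, forward 7.6 m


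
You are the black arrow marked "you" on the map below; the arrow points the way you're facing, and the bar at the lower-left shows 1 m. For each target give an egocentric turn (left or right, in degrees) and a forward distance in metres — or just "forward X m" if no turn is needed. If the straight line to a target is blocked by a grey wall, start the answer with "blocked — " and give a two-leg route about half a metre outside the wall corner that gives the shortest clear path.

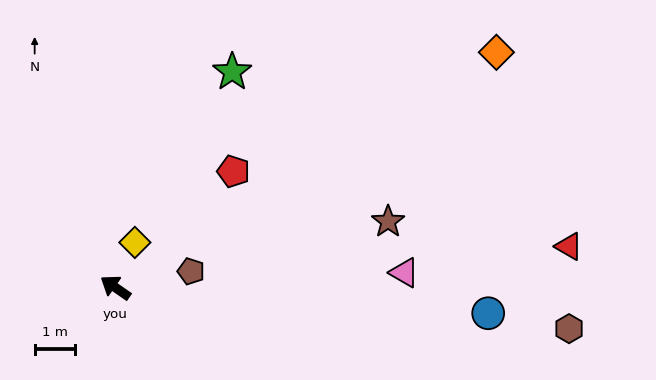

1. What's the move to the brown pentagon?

turn right 133°, forward 1.9 m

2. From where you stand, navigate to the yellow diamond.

turn right 79°, forward 1.2 m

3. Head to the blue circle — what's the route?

turn right 149°, forward 9.4 m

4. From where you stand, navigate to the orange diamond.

turn right 114°, forward 11.2 m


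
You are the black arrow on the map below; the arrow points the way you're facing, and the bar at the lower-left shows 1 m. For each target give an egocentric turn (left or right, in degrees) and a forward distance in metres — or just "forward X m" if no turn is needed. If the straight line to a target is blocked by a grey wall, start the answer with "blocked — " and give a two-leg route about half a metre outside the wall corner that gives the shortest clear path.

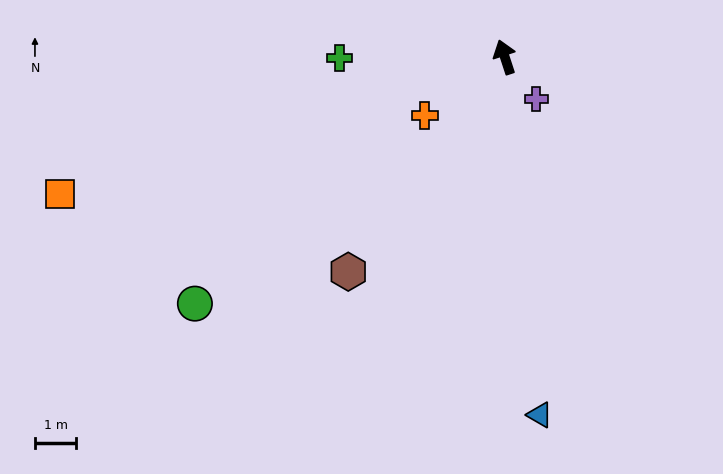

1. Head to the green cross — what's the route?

turn left 72°, forward 4.0 m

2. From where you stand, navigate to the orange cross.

turn left 108°, forward 2.4 m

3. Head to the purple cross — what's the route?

turn right 161°, forward 1.3 m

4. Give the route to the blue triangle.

turn left 167°, forward 8.7 m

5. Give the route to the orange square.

turn left 89°, forward 11.2 m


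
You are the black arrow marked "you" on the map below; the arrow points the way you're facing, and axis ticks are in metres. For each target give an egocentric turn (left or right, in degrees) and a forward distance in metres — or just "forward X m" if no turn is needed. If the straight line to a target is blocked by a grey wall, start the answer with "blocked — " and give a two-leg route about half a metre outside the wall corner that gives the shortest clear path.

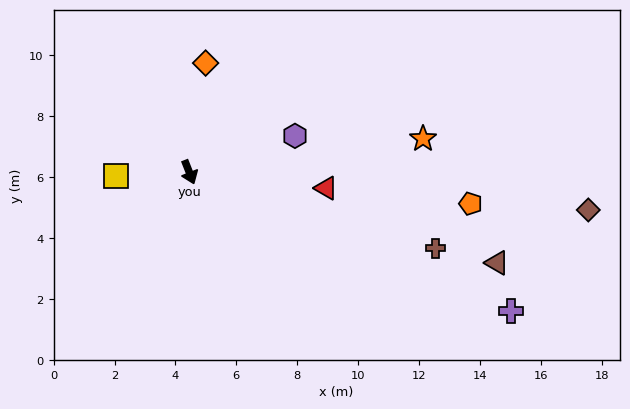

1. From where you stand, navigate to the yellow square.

turn right 108°, forward 2.4 m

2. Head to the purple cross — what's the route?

turn left 45°, forward 11.5 m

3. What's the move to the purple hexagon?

turn left 87°, forward 3.7 m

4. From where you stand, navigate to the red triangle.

turn left 62°, forward 4.5 m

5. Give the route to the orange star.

turn left 77°, forward 7.8 m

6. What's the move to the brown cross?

turn left 51°, forward 8.5 m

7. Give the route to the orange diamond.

turn left 150°, forward 3.6 m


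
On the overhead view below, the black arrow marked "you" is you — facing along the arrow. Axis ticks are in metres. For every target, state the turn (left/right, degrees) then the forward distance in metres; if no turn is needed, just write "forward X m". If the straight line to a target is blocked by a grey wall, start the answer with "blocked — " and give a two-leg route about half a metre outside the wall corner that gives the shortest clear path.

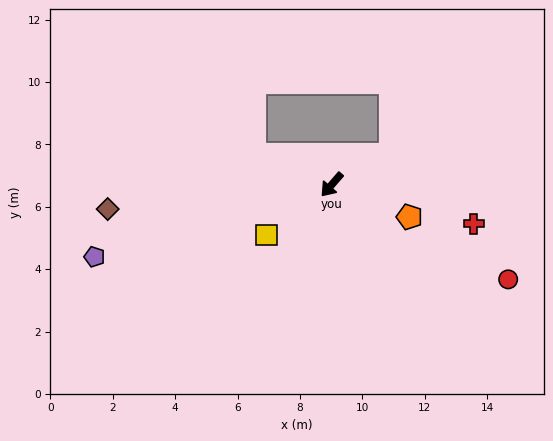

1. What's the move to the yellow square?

turn right 11°, forward 2.6 m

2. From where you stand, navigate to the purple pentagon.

turn right 32°, forward 7.9 m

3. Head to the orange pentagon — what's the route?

turn left 108°, forward 2.7 m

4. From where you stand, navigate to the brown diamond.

turn right 43°, forward 7.2 m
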